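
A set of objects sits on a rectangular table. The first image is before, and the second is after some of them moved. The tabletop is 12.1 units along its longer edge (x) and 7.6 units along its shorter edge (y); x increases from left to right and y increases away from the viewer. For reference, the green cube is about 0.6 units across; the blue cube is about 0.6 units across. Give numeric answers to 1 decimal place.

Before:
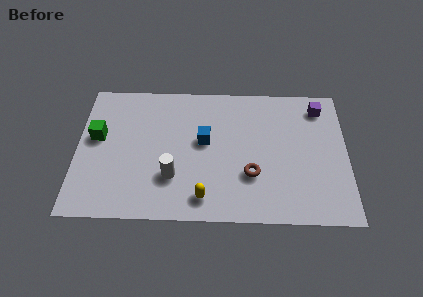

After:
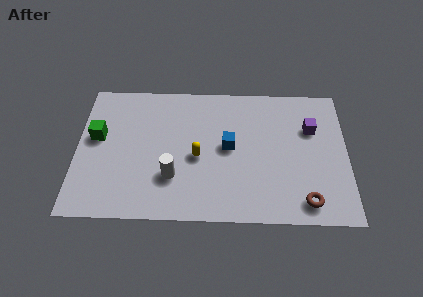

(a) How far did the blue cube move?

1.1

From (5.7, 4.3) to (6.8, 4.0), the blue cube covered √(1.1² + 0.3²) ≈ 1.1 units.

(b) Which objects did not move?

the green cube and the white cylinder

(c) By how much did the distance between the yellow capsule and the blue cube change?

-1.6

The distance was about 3.1 in the first image and 1.5 in the second, so they moved 1.6 units closer together.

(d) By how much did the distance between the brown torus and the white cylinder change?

+2.5

Before: roughly 3.5 units apart; after: 6.0. That's 2.5 units further apart.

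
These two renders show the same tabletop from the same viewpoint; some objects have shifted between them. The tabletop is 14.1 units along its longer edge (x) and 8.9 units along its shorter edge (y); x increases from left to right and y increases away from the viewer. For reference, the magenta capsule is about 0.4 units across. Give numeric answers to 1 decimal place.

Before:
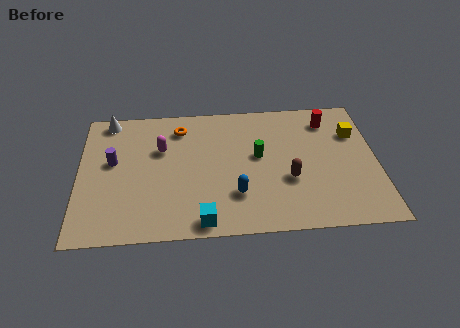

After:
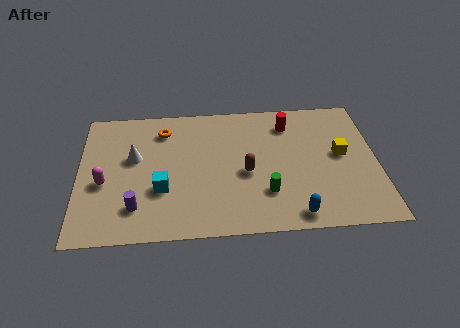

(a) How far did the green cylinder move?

2.5

From (8.5, 5.0) to (8.8, 2.5), the green cylinder covered √(0.3² + 2.5²) ≈ 2.5 units.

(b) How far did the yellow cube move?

1.6

The yellow cube moved from about (13.1, 6.2) to (12.4, 4.8), a distance of √(0.7² + 1.4²) ≈ 1.6.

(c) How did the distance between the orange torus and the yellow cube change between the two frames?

+0.3

Before: roughly 8.4 units apart; after: 8.7. That's 0.3 units further apart.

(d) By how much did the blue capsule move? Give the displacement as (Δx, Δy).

(2.7, -1.5)

The blue capsule started near (7.4, 2.5) and ended near (10.1, 1.0).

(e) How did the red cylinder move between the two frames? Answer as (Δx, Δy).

(-1.9, -0.1)

The red cylinder started near (11.9, 7.2) and ended near (10.0, 7.1).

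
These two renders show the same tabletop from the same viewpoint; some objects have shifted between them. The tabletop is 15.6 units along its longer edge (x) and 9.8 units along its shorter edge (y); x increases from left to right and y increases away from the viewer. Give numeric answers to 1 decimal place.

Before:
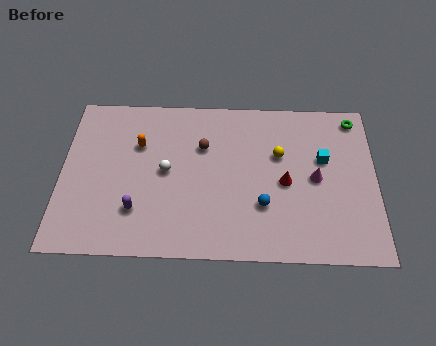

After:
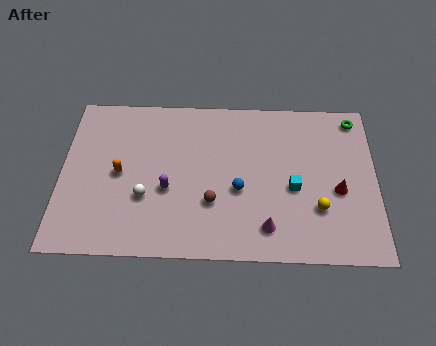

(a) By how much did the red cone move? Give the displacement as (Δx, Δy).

(2.6, -0.4)

The red cone was at about (11.1, 4.5) and moved to about (13.7, 4.1).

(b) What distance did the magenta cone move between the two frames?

3.8

From (12.6, 4.8) to (10.2, 1.8), the magenta cone covered √(2.4² + 3.0²) ≈ 3.8 units.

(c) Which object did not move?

the green torus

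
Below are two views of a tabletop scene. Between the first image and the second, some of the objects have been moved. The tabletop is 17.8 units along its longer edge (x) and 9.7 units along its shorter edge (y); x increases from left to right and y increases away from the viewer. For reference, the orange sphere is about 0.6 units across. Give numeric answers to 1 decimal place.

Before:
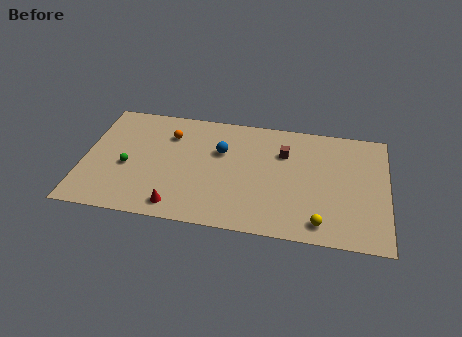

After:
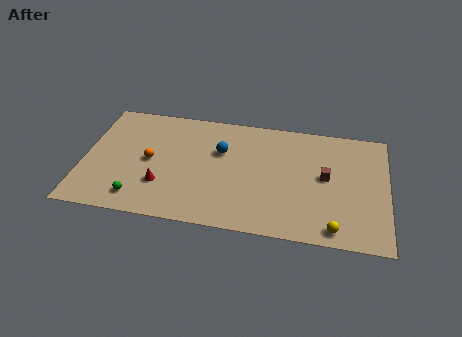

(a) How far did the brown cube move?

3.0

From (11.7, 6.8) to (14.2, 5.2), the brown cube covered √(2.5² + 1.6²) ≈ 3.0 units.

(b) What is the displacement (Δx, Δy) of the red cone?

(-1.0, 1.6)

The red cone started near (5.7, 1.3) and ended near (4.7, 2.9).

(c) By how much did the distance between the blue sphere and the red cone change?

-0.8

The distance was about 5.5 in the first image and 4.7 in the second, so they moved 0.8 units closer together.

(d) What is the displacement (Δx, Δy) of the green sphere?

(0.8, -2.5)

From the two frames, the green sphere sits at roughly (2.6, 4.1) before and (3.4, 1.6) after.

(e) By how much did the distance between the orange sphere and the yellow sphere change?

+0.7

They were about 10.8 units apart before and 11.5 after — 0.7 units further apart.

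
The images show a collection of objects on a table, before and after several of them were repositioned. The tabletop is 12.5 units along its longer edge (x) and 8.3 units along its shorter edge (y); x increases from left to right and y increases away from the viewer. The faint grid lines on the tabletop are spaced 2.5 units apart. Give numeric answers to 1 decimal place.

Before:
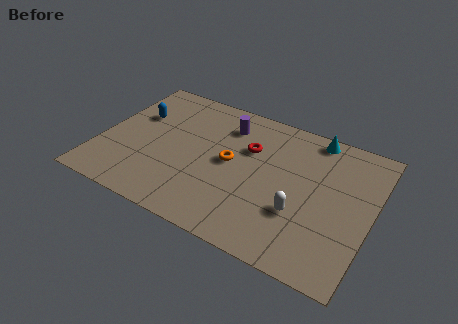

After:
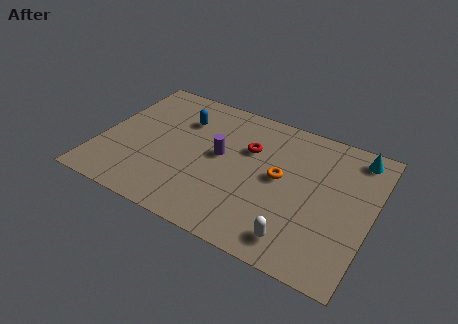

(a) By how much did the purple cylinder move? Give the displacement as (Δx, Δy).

(0.0, -2.0)

From the two frames, the purple cylinder sits at roughly (5.5, 6.5) before and (5.5, 4.5) after.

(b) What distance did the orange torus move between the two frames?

2.3

The orange torus was near (6.0, 4.3) before and (8.3, 4.4) after, so it travelled √(2.3² + 0.1²) ≈ 2.3 units.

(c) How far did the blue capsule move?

2.2

From (1.4, 5.4) to (3.5, 6.0), the blue capsule covered √(2.1² + 0.6²) ≈ 2.2 units.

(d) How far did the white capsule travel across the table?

1.5

The white capsule was near (9.4, 2.8) before and (9.5, 1.3) after, so it travelled √(0.1² + 1.5²) ≈ 1.5 units.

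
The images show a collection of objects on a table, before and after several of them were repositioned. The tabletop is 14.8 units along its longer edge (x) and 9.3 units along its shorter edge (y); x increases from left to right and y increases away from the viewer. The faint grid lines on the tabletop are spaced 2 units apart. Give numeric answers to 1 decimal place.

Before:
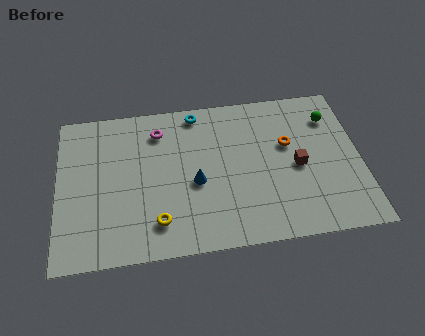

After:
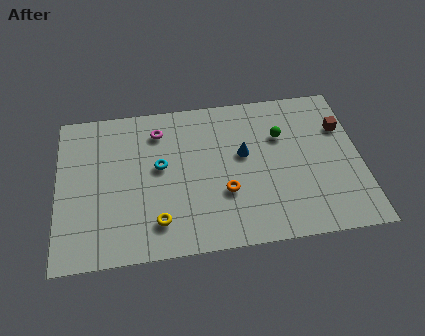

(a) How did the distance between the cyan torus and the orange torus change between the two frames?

-1.4

They were about 5.1 units apart before and 3.7 after — 1.4 units closer together.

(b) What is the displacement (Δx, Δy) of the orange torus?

(-3.2, -2.5)

The orange torus was at about (11.3, 5.7) and moved to about (8.1, 3.2).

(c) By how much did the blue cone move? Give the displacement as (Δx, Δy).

(2.4, 1.4)

From the two frames, the blue cone sits at roughly (6.7, 4.0) before and (9.1, 5.4) after.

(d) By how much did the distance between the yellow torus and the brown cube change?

+2.9

The distance was about 7.3 in the first image and 10.2 in the second, so they moved 2.9 units further apart.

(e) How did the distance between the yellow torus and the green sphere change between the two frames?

-2.5

The distance was about 10.1 in the first image and 7.6 in the second, so they moved 2.5 units closer together.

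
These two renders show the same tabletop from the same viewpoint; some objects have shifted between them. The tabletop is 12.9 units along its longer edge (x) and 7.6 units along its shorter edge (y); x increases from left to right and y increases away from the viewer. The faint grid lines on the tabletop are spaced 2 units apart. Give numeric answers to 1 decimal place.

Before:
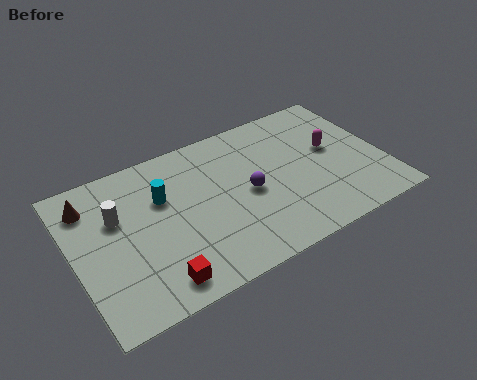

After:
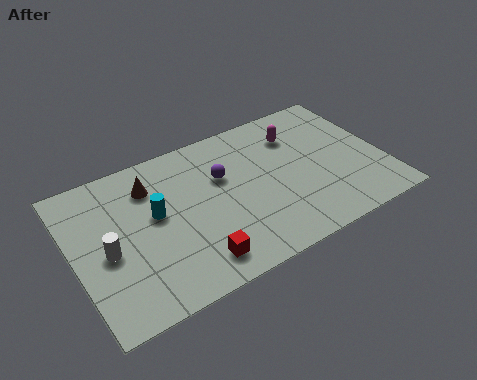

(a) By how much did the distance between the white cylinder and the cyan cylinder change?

+0.4

Before: roughly 1.9 units apart; after: 2.3. That's 0.4 units further apart.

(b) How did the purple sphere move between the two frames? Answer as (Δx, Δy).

(-0.9, 1.3)

From the two frames, the purple sphere sits at roughly (7.2, 3.6) before and (6.3, 4.9) after.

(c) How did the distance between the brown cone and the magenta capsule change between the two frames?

-3.9

They were about 10.1 units apart before and 6.2 after — 3.9 units closer together.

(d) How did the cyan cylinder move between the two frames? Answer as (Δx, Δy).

(-0.4, -0.7)

The cyan cylinder was at about (3.8, 5.0) and moved to about (3.4, 4.3).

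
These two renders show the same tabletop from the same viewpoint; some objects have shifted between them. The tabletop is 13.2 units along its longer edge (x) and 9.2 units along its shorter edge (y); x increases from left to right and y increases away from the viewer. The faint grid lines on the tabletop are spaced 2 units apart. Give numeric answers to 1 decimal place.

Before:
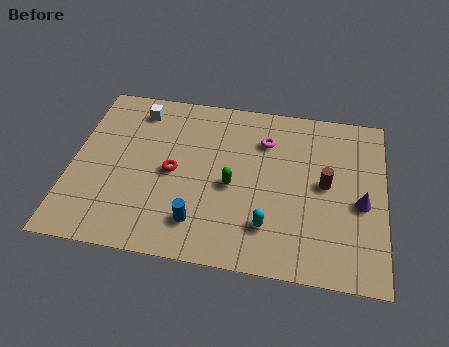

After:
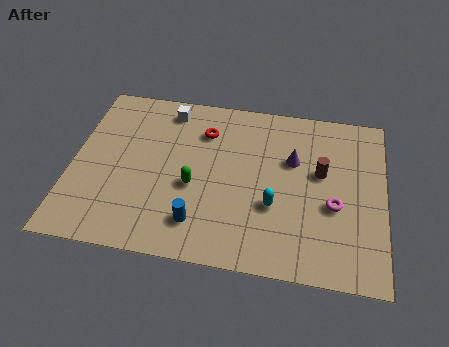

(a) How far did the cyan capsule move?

1.1

The cyan capsule moved from about (8.4, 2.2) to (8.6, 3.3), a distance of √(0.2² + 1.1²) ≈ 1.1.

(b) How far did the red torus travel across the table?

2.8

From (4.3, 4.4) to (5.5, 6.9), the red torus covered √(1.2² + 2.5²) ≈ 2.8 units.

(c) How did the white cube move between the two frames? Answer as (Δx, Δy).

(1.3, 0.2)

From the two frames, the white cube sits at roughly (2.6, 7.7) before and (3.9, 7.9) after.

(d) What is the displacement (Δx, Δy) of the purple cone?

(-2.9, 1.9)

The purple cone started near (12.2, 4.0) and ended near (9.3, 5.9).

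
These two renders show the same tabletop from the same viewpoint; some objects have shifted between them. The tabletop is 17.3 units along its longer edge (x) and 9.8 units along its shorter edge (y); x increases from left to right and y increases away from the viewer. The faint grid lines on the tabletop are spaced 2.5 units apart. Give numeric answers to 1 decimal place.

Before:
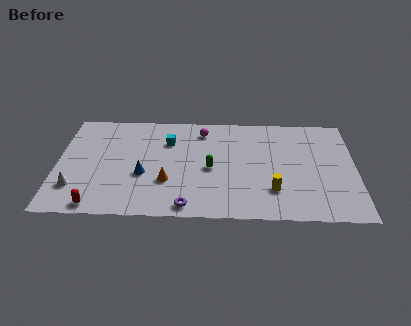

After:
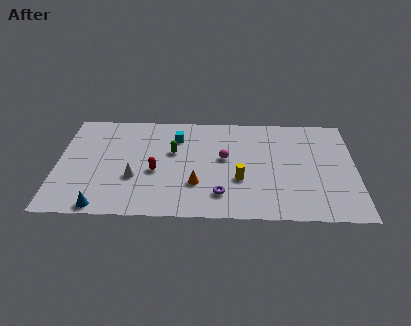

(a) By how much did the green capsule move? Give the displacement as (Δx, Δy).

(-2.2, 1.5)

The green capsule was at about (8.9, 4.5) and moved to about (6.7, 6.0).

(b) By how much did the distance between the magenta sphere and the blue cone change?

+2.9

Before: roughly 5.5 units apart; after: 8.4. That's 2.9 units further apart.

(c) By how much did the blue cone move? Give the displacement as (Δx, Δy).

(-2.3, -3.0)

From the two frames, the blue cone sits at roughly (5.0, 3.8) before and (2.7, 0.8) after.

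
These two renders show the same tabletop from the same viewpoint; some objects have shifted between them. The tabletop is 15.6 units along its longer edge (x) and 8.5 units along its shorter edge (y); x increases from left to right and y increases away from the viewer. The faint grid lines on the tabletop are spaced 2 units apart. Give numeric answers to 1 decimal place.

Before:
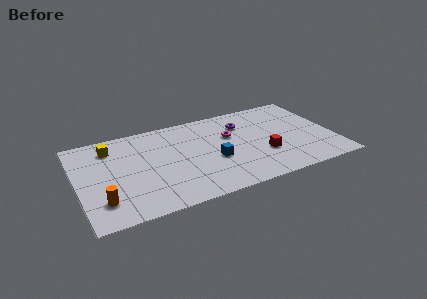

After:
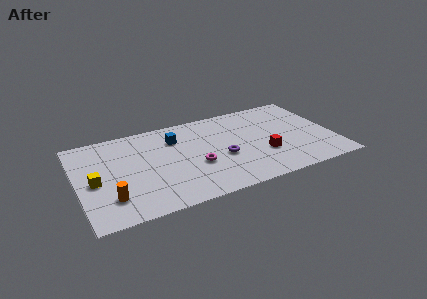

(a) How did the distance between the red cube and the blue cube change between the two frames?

+3.1

Before: roughly 3.0 units apart; after: 6.1. That's 3.1 units further apart.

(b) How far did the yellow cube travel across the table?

3.1

From (2.2, 6.8) to (1.0, 3.9), the yellow cube covered √(1.2² + 2.9²) ≈ 3.1 units.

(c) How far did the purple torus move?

3.2

From (10.3, 6.3) to (8.7, 3.5), the purple torus covered √(1.6² + 2.8²) ≈ 3.2 units.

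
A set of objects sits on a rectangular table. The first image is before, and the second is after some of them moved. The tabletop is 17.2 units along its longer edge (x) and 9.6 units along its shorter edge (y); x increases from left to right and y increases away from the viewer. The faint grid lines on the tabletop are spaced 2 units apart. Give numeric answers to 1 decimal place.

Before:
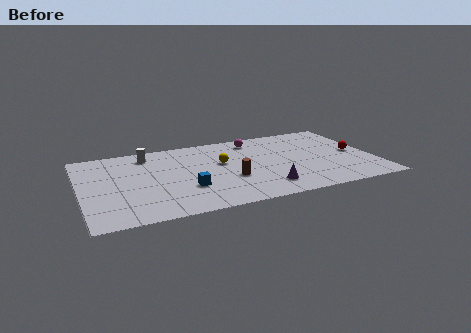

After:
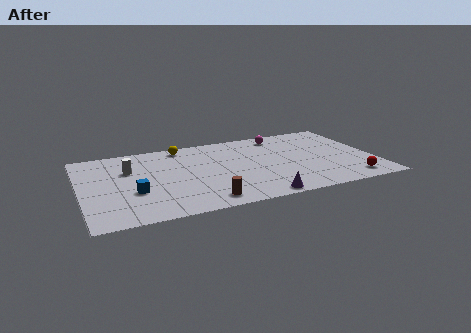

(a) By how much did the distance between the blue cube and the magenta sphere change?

+3.5

They were about 6.7 units apart before and 10.2 after — 3.5 units further apart.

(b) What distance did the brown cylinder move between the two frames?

2.8

The brown cylinder was near (8.6, 3.5) before and (6.9, 1.3) after, so it travelled √(1.7² + 2.2²) ≈ 2.8 units.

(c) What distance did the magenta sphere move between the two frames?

1.6

From (10.5, 8.1) to (12.1, 8.2), the magenta sphere covered √(1.6² + 0.1²) ≈ 1.6 units.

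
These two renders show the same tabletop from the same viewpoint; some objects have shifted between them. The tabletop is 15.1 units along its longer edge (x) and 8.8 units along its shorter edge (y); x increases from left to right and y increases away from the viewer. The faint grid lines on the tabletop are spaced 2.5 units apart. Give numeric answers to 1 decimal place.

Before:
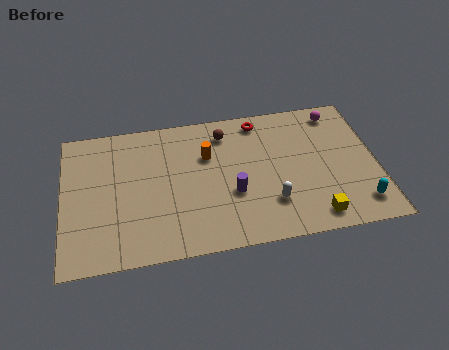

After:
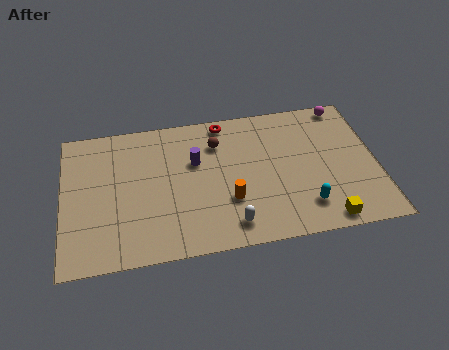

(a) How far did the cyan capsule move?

2.6

From (14.1, 1.6) to (11.5, 1.9), the cyan capsule covered √(2.6² + 0.3²) ≈ 2.6 units.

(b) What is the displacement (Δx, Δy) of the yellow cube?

(0.5, -0.3)

The yellow cube was at about (11.9, 1.2) and moved to about (12.4, 0.9).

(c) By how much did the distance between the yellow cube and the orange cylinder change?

-1.9

Before: roughly 6.8 units apart; after: 4.9. That's 1.9 units closer together.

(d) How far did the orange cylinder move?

3.1

The orange cylinder moved from about (7.0, 5.9) to (7.9, 2.9), a distance of √(0.9² + 3.0²) ≈ 3.1.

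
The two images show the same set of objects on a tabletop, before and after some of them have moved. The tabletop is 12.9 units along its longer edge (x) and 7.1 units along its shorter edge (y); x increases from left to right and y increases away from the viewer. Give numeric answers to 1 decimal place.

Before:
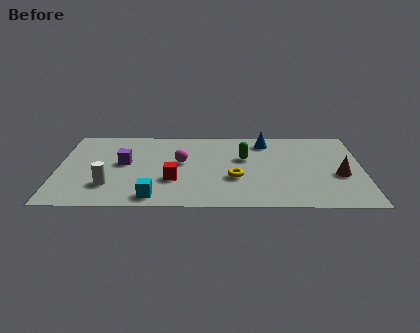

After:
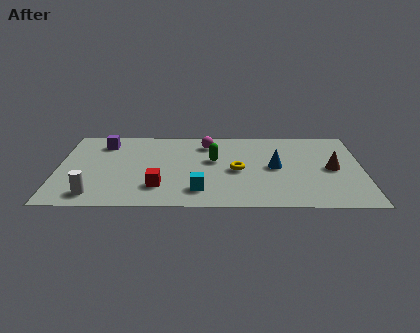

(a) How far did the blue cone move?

2.3

The blue cone was near (8.8, 5.9) before and (9.2, 3.6) after, so it travelled √(0.4² + 2.3²) ≈ 2.3 units.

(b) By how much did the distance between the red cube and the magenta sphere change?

+2.8

They were about 1.6 units apart before and 4.4 after — 2.8 units further apart.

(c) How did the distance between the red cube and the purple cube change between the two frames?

+2.0

Before: roughly 2.6 units apart; after: 4.6. That's 2.0 units further apart.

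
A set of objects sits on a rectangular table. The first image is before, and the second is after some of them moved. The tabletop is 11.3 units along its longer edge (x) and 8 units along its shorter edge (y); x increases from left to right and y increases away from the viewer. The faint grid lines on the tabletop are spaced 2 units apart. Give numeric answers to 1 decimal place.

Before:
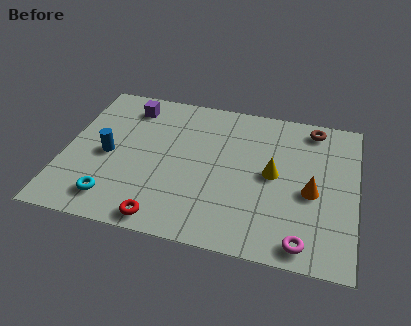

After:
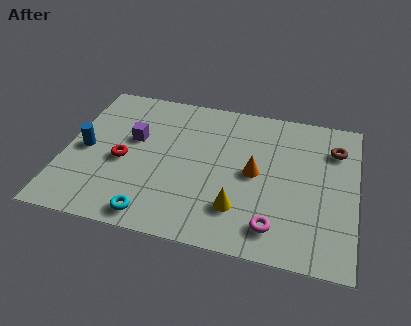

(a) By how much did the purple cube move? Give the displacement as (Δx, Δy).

(0.3, -1.8)

From the two frames, the purple cube sits at roughly (2.3, 6.6) before and (2.6, 4.8) after.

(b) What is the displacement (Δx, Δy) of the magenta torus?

(-1.1, 0.5)

The magenta torus was at about (9.4, 0.9) and moved to about (8.3, 1.4).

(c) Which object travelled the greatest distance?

the red torus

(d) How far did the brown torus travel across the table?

1.3

The brown torus was near (9.5, 7.0) before and (10.4, 6.0) after, so it travelled √(0.9² + 1.0²) ≈ 1.3 units.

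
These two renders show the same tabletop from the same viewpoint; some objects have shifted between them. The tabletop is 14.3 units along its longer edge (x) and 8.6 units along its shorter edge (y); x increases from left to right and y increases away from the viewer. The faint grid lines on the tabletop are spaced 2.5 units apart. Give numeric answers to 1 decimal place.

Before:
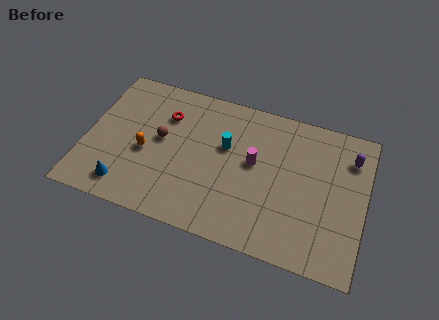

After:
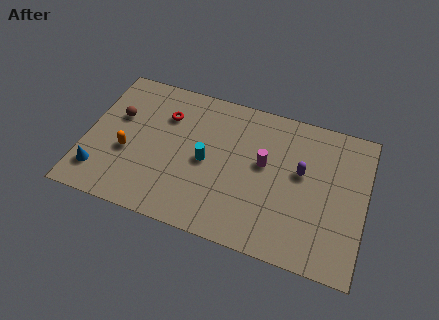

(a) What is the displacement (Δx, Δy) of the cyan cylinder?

(-0.9, -1.2)

The cyan cylinder started near (7.1, 5.3) and ended near (6.2, 4.1).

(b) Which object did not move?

the red torus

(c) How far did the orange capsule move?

0.9

The orange capsule moved from about (3.1, 3.7) to (2.2, 3.4), a distance of √(0.9² + 0.3²) ≈ 0.9.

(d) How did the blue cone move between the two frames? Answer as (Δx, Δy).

(-1.4, 0.4)

The blue cone started near (2.3, 1.4) and ended near (0.9, 1.8).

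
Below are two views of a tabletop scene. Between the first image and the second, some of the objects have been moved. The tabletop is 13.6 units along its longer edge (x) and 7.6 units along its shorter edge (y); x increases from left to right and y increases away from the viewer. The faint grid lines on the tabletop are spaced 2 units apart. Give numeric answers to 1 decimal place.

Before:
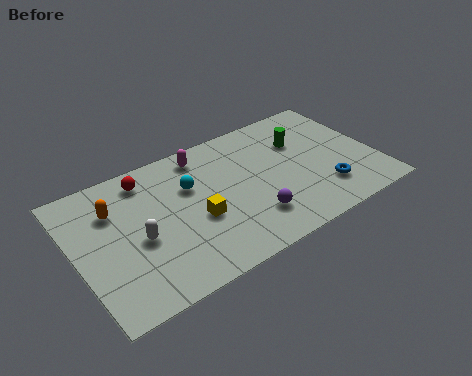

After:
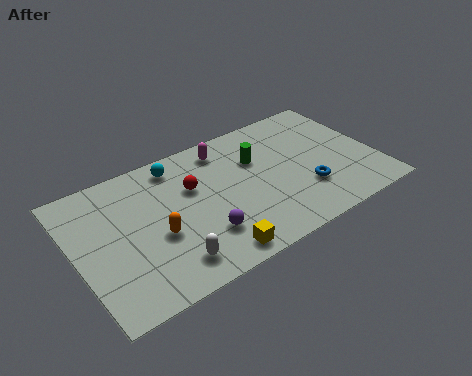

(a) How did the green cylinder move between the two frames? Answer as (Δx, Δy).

(-2.1, -0.1)

The green cylinder was at about (10.5, 5.2) and moved to about (8.4, 5.1).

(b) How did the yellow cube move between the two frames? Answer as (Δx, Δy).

(0.3, -2.2)

The yellow cube started near (5.3, 3.1) and ended near (5.6, 0.9).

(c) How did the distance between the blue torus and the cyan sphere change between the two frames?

+0.3

Before: roughly 6.5 units apart; after: 6.8. That's 0.3 units further apart.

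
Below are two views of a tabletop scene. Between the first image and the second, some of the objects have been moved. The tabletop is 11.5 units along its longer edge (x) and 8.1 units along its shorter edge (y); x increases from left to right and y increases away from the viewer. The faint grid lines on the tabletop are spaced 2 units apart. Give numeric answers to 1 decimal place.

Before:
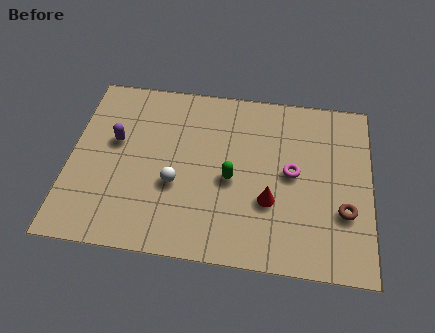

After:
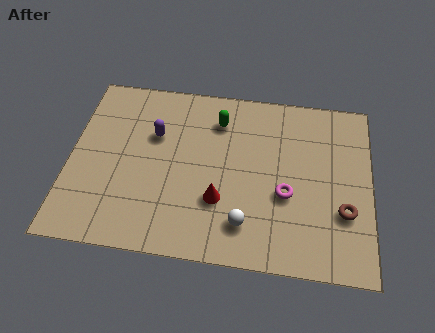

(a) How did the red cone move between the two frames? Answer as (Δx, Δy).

(-1.9, -0.2)

The red cone was at about (7.7, 2.8) and moved to about (5.8, 2.6).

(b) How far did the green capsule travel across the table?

2.8

From (6.2, 3.6) to (5.6, 6.3), the green capsule covered √(0.6² + 2.7²) ≈ 2.8 units.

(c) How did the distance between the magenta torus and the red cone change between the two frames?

+1.0

Before: roughly 1.6 units apart; after: 2.6. That's 1.0 units further apart.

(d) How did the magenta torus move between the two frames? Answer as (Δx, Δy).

(-0.2, -1.0)

The magenta torus started near (8.5, 4.2) and ended near (8.3, 3.2).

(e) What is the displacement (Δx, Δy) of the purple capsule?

(1.5, 0.5)

From the two frames, the purple capsule sits at roughly (1.7, 4.8) before and (3.2, 5.3) after.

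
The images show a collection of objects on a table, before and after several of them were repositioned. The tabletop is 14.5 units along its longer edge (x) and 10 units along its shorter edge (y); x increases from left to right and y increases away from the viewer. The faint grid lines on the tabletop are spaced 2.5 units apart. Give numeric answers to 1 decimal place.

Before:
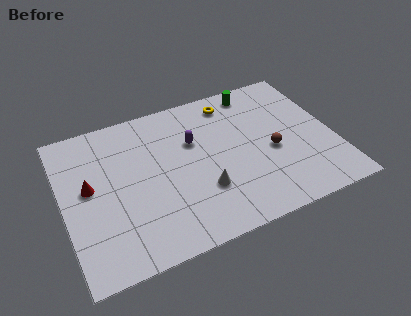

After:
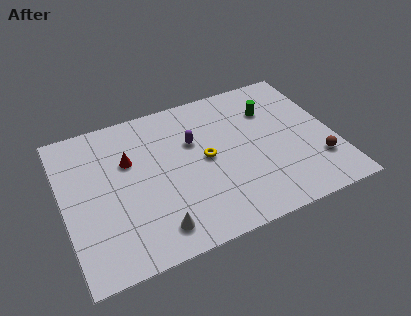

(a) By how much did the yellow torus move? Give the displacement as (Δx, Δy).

(-1.8, -3.4)

The yellow torus was at about (9.4, 8.5) and moved to about (7.6, 5.1).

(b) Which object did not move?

the purple capsule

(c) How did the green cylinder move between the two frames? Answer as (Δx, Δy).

(0.6, -1.6)

The green cylinder was at about (10.8, 8.8) and moved to about (11.4, 7.2).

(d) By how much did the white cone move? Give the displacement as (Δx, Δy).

(-2.7, -1.5)

From the two frames, the white cone sits at roughly (7.2, 3.1) before and (4.5, 1.6) after.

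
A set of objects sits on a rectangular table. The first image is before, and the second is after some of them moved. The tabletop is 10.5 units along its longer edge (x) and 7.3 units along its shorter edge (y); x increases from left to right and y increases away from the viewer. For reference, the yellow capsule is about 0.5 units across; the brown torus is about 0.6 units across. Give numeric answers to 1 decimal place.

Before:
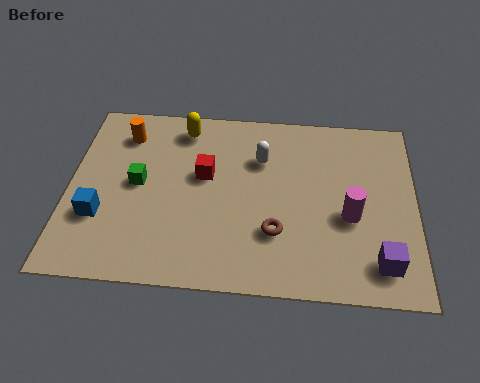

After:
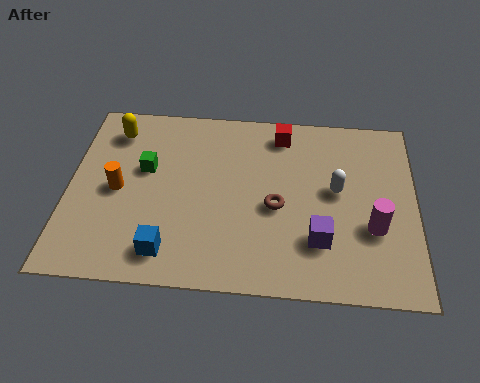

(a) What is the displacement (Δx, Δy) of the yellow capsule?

(-2.1, -0.3)

The yellow capsule was at about (3.4, 6.2) and moved to about (1.3, 5.9).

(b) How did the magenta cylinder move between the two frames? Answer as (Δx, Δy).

(0.7, -0.4)

The magenta cylinder was at about (8.5, 3.0) and moved to about (9.2, 2.6).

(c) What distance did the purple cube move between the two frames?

1.9

From (9.4, 1.3) to (7.6, 2.0), the purple cube covered √(1.8² + 0.7²) ≈ 1.9 units.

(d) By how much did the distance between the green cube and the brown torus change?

-0.3

The distance was about 4.5 in the first image and 4.2 in the second, so they moved 0.3 units closer together.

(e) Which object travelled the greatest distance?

the red cube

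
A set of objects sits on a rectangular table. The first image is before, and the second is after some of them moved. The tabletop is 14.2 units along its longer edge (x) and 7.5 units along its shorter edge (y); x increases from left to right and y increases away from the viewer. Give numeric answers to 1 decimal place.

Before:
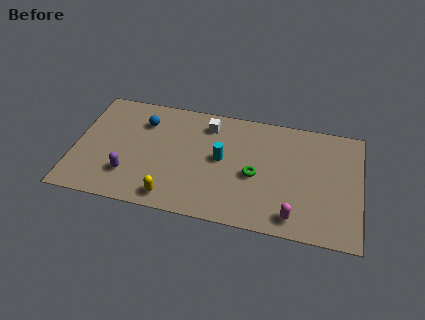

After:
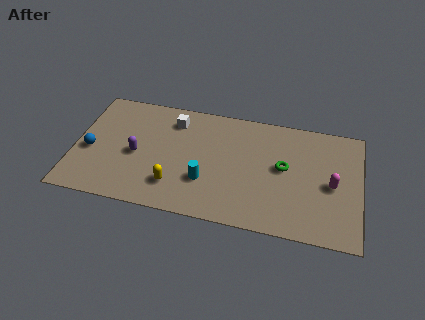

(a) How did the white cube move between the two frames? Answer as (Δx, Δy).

(-1.7, -0.1)

From the two frames, the white cube sits at roughly (6.5, 6.1) before and (4.8, 6.0) after.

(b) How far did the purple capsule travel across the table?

1.4

From (2.8, 2.0) to (3.1, 3.4), the purple capsule covered √(0.3² + 1.4²) ≈ 1.4 units.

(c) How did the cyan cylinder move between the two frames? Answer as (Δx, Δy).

(-0.7, -1.6)

The cyan cylinder started near (7.3, 4.0) and ended near (6.6, 2.4).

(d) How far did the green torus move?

1.6

The green torus moved from about (9.0, 3.3) to (10.4, 4.1), a distance of √(1.4² + 0.8²) ≈ 1.6.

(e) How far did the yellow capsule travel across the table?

0.8

The yellow capsule was near (5.0, 1.0) before and (5.1, 1.8) after, so it travelled √(0.1² + 0.8²) ≈ 0.8 units.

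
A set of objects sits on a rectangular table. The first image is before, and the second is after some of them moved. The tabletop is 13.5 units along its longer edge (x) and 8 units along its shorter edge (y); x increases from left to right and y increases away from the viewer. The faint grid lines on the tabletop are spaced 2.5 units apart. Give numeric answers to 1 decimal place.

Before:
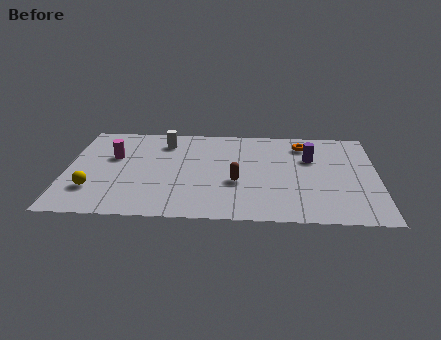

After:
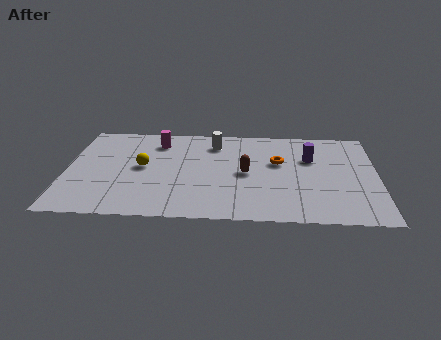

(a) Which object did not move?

the purple cylinder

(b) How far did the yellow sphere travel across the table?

2.9

From (1.2, 2.2) to (3.3, 4.2), the yellow sphere covered √(2.1² + 2.0²) ≈ 2.9 units.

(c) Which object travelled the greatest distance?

the yellow sphere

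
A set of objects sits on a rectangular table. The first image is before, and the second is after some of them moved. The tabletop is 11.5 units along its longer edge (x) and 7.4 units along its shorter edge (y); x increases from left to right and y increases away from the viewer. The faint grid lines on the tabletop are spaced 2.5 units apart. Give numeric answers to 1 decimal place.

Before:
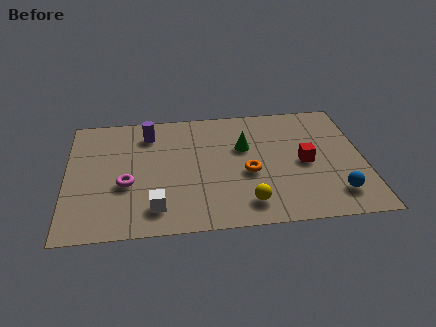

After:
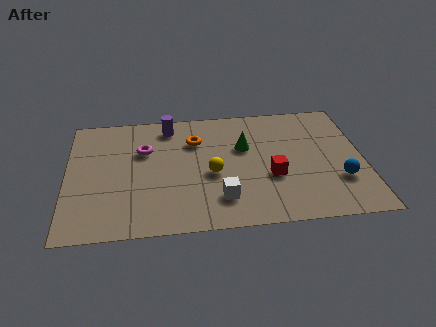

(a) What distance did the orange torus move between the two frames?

3.0

The orange torus moved from about (7.0, 3.1) to (5.0, 5.3), a distance of √(2.0² + 2.2²) ≈ 3.0.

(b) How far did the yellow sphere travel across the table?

2.3

From (6.9, 1.3) to (5.6, 3.2), the yellow sphere covered √(1.3² + 1.9²) ≈ 2.3 units.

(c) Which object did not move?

the green cone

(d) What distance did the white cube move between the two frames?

2.5

The white cube was near (3.4, 1.4) before and (5.9, 1.7) after, so it travelled √(2.5² + 0.3²) ≈ 2.5 units.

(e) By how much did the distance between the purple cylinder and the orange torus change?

-3.3

Before: roughly 4.7 units apart; after: 1.4. That's 3.3 units closer together.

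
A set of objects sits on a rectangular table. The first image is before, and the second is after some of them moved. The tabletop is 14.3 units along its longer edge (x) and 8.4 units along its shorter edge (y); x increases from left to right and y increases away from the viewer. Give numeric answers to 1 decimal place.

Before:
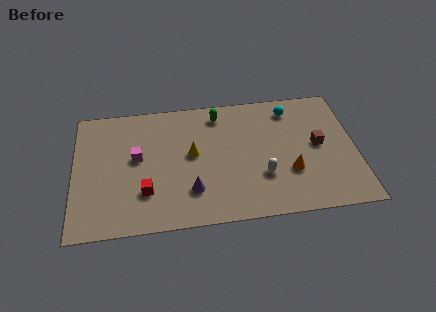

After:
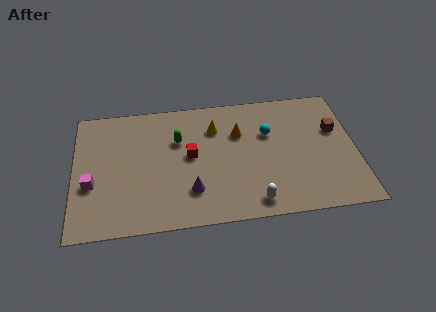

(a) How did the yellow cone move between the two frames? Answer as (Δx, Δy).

(1.2, 1.6)

From the two frames, the yellow cone sits at roughly (6.0, 4.6) before and (7.2, 6.2) after.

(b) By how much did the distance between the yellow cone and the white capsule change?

+1.4

Before: roughly 4.0 units apart; after: 5.4. That's 1.4 units further apart.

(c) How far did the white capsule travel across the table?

1.7

The white capsule was near (9.5, 2.7) before and (9.0, 1.1) after, so it travelled √(0.5² + 1.6²) ≈ 1.7 units.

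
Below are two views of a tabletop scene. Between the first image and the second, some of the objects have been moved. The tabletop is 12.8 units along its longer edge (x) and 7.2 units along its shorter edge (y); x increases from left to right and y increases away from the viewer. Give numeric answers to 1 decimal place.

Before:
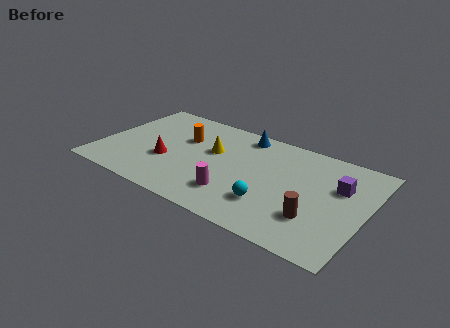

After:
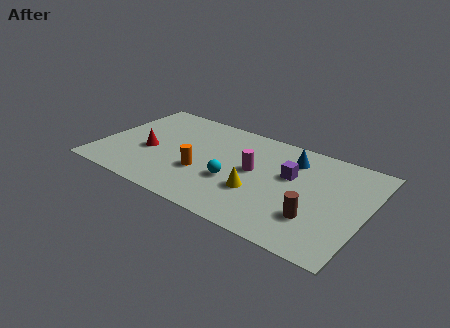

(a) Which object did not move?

the brown cylinder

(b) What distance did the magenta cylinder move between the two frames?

2.2

The magenta cylinder was near (6.8, 1.8) before and (7.4, 3.9) after, so it travelled √(0.6² + 2.1²) ≈ 2.2 units.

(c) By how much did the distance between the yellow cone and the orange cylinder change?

+1.2

They were about 1.5 units apart before and 2.7 after — 1.2 units further apart.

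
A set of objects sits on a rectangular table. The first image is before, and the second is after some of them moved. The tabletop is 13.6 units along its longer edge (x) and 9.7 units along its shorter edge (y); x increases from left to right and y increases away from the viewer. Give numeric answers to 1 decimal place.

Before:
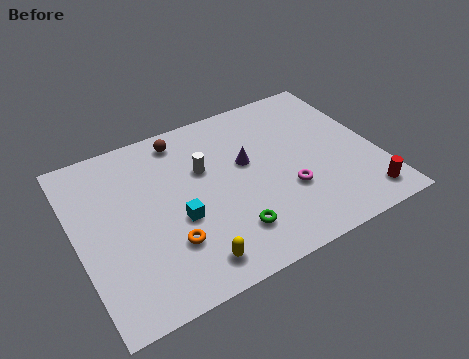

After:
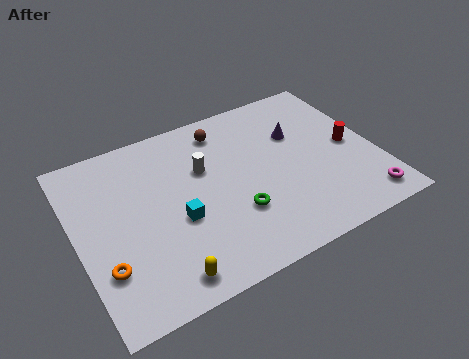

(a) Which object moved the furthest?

the magenta torus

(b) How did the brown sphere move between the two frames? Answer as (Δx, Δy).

(1.9, -0.3)

From the two frames, the brown sphere sits at roughly (5.2, 8.4) before and (7.1, 8.1) after.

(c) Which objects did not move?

the cyan cube and the white cylinder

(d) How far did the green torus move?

1.0

The green torus moved from about (6.5, 2.2) to (6.9, 3.1), a distance of √(0.4² + 0.9²) ≈ 1.0.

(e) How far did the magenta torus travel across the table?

3.8

From (9.3, 3.3) to (12.5, 1.3), the magenta torus covered √(3.2² + 2.0²) ≈ 3.8 units.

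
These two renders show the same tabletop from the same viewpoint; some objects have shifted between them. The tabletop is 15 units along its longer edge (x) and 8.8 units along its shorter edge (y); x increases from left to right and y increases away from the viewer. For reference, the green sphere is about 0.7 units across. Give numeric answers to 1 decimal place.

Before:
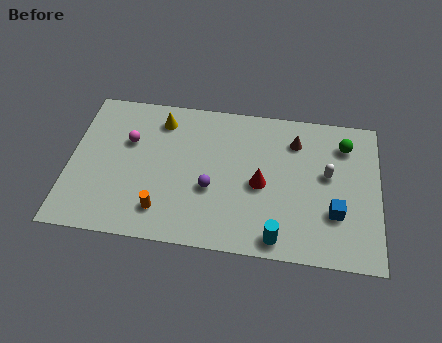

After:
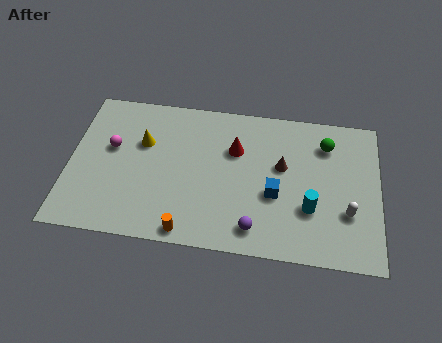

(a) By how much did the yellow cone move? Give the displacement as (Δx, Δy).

(-0.8, -1.5)

The yellow cone started near (4.3, 7.2) and ended near (3.5, 5.7).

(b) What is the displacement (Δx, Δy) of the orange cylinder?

(1.3, -1.0)

From the two frames, the orange cylinder sits at roughly (4.6, 1.8) before and (5.9, 0.8) after.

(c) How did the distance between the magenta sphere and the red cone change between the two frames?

-0.7

Before: roughly 6.7 units apart; after: 6.0. That's 0.7 units closer together.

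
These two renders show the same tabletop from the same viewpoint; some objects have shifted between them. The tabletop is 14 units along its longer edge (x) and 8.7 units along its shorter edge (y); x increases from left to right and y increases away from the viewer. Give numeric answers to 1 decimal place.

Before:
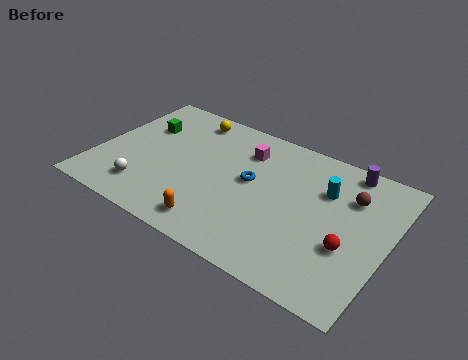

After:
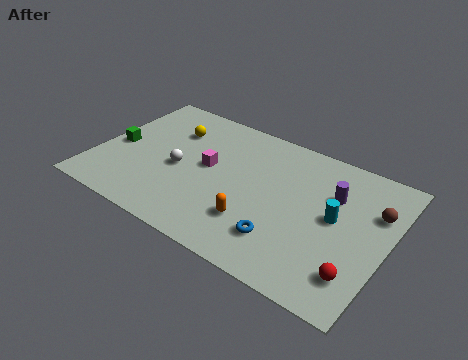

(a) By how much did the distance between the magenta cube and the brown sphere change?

+2.8

Before: roughly 5.2 units apart; after: 8.0. That's 2.8 units further apart.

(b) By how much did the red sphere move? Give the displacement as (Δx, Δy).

(0.6, -1.3)

The red sphere started near (12.3, 3.2) and ended near (12.9, 1.9).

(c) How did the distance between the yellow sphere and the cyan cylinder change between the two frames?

+1.3

Before: roughly 7.2 units apart; after: 8.5. That's 1.3 units further apart.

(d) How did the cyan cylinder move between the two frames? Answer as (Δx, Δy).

(0.7, -1.4)

The cyan cylinder started near (10.8, 6.0) and ended near (11.5, 4.6).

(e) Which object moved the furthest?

the blue torus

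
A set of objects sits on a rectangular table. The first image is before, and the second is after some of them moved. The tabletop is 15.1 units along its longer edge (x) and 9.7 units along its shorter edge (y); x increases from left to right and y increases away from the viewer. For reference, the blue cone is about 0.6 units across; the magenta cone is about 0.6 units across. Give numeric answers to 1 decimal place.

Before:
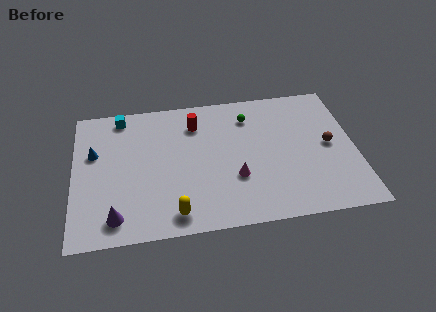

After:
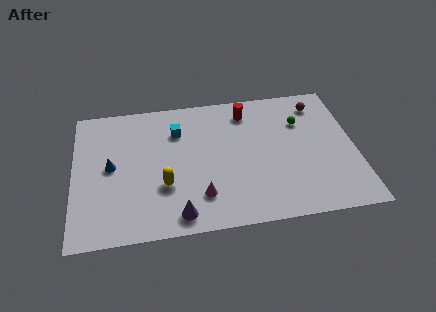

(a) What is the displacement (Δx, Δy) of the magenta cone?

(-1.9, -1.0)

The magenta cone was at about (8.6, 3.3) and moved to about (6.7, 2.3).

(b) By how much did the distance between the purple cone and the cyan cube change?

-1.2

They were about 7.1 units apart before and 5.9 after — 1.2 units closer together.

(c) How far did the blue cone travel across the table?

1.4

The blue cone was near (1.1, 6.1) before and (2.0, 5.0) after, so it travelled √(0.9² + 1.1²) ≈ 1.4 units.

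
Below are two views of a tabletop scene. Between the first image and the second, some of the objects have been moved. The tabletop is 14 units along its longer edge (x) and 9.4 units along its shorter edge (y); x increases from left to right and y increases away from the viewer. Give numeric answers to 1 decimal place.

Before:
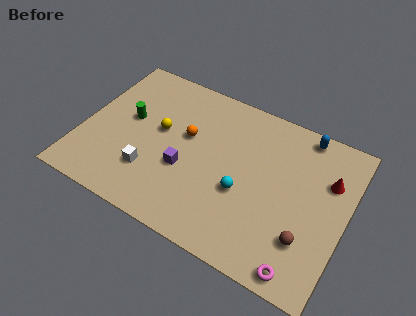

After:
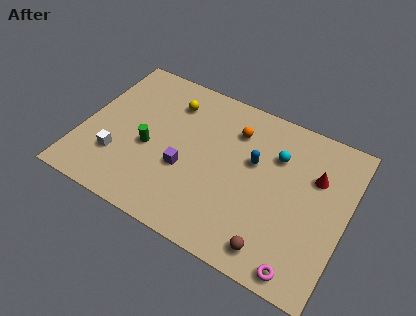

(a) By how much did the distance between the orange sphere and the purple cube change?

+2.1

The distance was about 2.0 in the first image and 4.1 in the second, so they moved 2.1 units further apart.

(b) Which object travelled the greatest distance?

the blue capsule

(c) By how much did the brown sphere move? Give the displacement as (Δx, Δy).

(-1.5, -1.3)

The brown sphere started near (12.2, 2.6) and ended near (10.7, 1.3).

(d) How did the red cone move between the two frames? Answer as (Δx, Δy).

(-0.7, -0.1)

From the two frames, the red cone sits at roughly (12.9, 6.4) before and (12.2, 6.3) after.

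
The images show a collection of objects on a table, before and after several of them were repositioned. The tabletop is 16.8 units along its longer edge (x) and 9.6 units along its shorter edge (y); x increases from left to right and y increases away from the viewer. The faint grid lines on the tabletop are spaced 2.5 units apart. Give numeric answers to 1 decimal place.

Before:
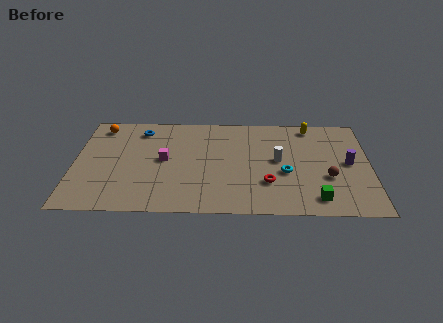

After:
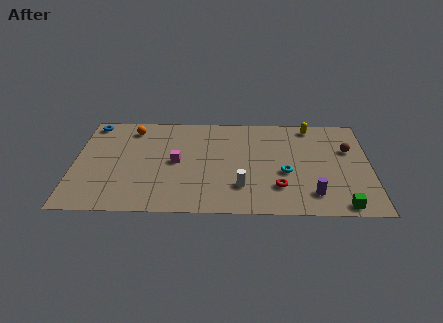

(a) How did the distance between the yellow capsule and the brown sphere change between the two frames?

-2.0

Before: roughly 5.1 units apart; after: 3.1. That's 2.0 units closer together.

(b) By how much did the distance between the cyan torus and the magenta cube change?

-0.7

Before: roughly 7.0 units apart; after: 6.3. That's 0.7 units closer together.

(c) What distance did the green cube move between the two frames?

1.5

The green cube moved from about (13.7, 1.5) to (15.1, 0.9), a distance of √(1.4² + 0.6²) ≈ 1.5.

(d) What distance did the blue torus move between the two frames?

2.9

The blue torus was near (3.7, 7.9) before and (0.9, 8.5) after, so it travelled √(2.8² + 0.6²) ≈ 2.9 units.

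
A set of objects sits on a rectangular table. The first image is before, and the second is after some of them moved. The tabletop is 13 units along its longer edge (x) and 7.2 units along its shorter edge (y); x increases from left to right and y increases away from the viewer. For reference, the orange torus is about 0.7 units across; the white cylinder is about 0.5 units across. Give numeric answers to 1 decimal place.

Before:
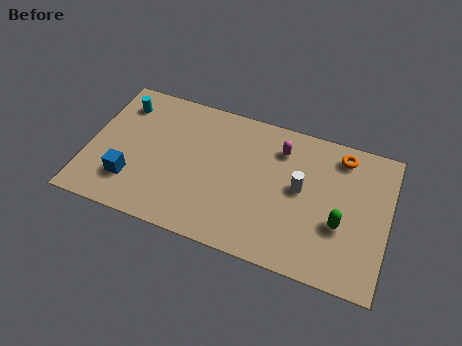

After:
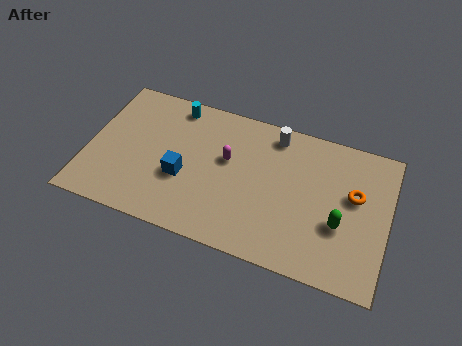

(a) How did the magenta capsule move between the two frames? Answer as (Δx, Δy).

(-2.2, -1.3)

From the two frames, the magenta capsule sits at roughly (8.2, 5.6) before and (6.0, 4.3) after.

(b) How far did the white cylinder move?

2.6

The white cylinder was near (9.2, 3.9) before and (7.9, 6.2) after, so it travelled √(1.3² + 2.3²) ≈ 2.6 units.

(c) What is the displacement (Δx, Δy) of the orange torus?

(0.7, -1.8)

From the two frames, the orange torus sits at roughly (10.8, 6.1) before and (11.5, 4.3) after.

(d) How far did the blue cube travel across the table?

2.4

From (2.0, 1.9) to (4.2, 2.8), the blue cube covered √(2.2² + 0.9²) ≈ 2.4 units.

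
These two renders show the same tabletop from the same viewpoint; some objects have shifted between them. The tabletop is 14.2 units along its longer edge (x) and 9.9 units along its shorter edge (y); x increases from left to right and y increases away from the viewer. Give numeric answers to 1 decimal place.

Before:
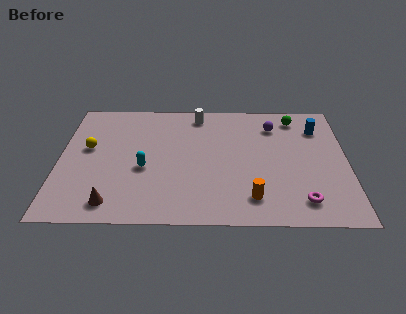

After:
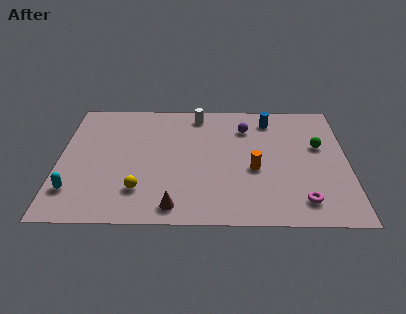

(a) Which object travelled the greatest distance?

the yellow sphere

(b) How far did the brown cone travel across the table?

3.0

The brown cone moved from about (2.7, 1.4) to (5.7, 1.2), a distance of √(3.0² + 0.2²) ≈ 3.0.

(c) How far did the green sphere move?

2.6

The green sphere moved from about (11.7, 8.4) to (12.8, 6.0), a distance of √(1.1² + 2.4²) ≈ 2.6.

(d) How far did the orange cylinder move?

2.2

From (9.5, 1.9) to (9.6, 4.1), the orange cylinder covered √(0.1² + 2.2²) ≈ 2.2 units.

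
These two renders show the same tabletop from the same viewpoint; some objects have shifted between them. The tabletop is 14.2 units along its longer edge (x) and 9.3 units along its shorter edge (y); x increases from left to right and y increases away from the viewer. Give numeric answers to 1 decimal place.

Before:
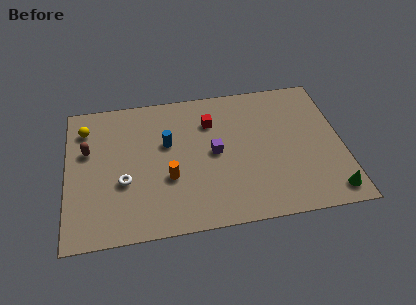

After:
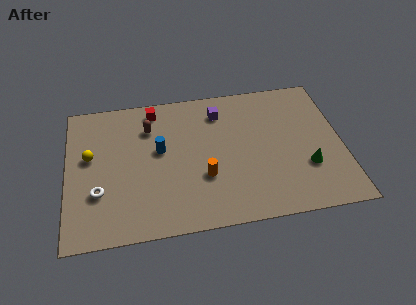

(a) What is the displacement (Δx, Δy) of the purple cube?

(0.4, 2.7)

The purple cube was at about (7.6, 4.7) and moved to about (8.0, 7.4).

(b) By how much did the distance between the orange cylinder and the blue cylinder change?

+0.7

They were about 2.3 units apart before and 3.0 after — 0.7 units further apart.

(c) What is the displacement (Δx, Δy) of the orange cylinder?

(1.8, -0.2)

The orange cylinder was at about (5.2, 3.4) and moved to about (7.0, 3.2).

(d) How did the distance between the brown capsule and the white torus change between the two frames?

+1.8

The distance was about 2.9 in the first image and 4.7 in the second, so they moved 1.8 units further apart.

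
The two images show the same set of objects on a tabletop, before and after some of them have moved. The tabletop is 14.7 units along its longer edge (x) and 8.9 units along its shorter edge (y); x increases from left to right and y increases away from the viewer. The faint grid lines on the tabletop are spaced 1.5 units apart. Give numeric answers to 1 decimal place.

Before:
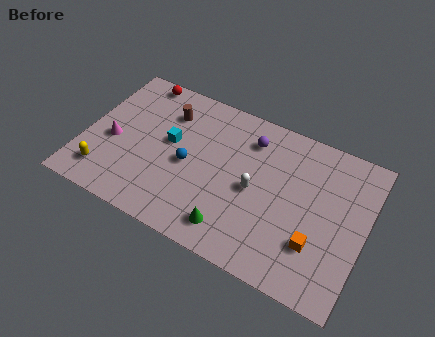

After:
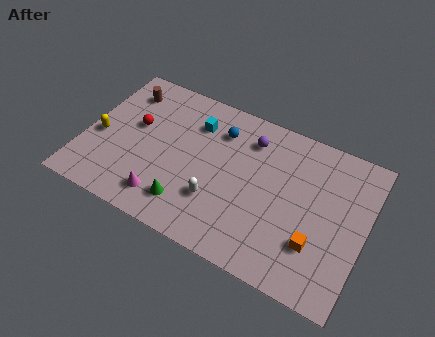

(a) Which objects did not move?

the orange cube and the purple sphere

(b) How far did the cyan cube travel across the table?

2.0

The cyan cube was near (4.4, 5.0) before and (5.5, 6.7) after, so it travelled √(1.1² + 1.7²) ≈ 2.0 units.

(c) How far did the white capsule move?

2.3

From (9.0, 4.2) to (7.2, 2.7), the white capsule covered √(1.8² + 1.5²) ≈ 2.3 units.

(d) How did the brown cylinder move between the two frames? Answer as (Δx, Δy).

(-2.4, 0.4)

The brown cylinder was at about (4.0, 6.7) and moved to about (1.6, 7.1).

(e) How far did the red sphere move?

2.9

From (2.2, 8.1) to (2.5, 5.2), the red sphere covered √(0.3² + 2.9²) ≈ 2.9 units.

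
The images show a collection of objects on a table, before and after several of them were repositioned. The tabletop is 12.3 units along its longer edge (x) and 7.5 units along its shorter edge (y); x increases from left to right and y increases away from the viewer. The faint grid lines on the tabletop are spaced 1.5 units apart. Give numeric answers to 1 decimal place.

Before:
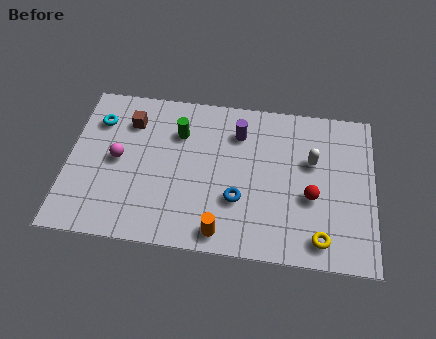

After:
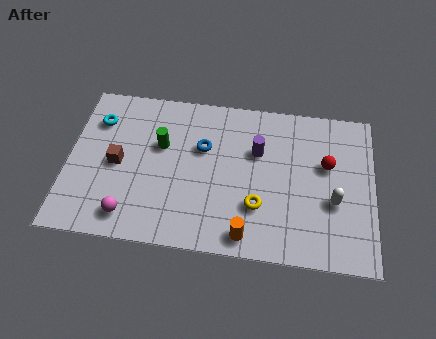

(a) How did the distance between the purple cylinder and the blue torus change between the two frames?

-1.0

Before: roughly 3.2 units apart; after: 2.2. That's 1.0 units closer together.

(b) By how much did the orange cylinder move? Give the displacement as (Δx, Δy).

(1.0, 0.0)

The orange cylinder was at about (6.3, 0.9) and moved to about (7.3, 0.9).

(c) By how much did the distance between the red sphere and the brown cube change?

+0.6

The distance was about 7.9 in the first image and 8.5 in the second, so they moved 0.6 units further apart.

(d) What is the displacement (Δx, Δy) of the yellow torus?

(-2.5, 1.2)

From the two frames, the yellow torus sits at roughly (10.2, 1.1) before and (7.7, 2.3) after.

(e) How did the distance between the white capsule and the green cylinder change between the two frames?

+1.8

Before: roughly 5.4 units apart; after: 7.2. That's 1.8 units further apart.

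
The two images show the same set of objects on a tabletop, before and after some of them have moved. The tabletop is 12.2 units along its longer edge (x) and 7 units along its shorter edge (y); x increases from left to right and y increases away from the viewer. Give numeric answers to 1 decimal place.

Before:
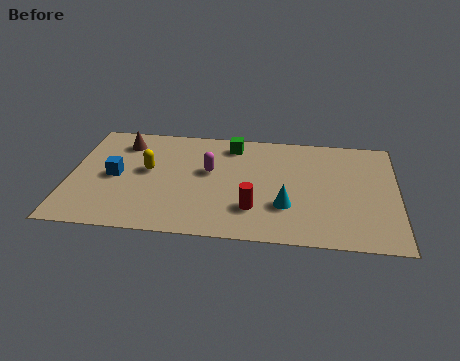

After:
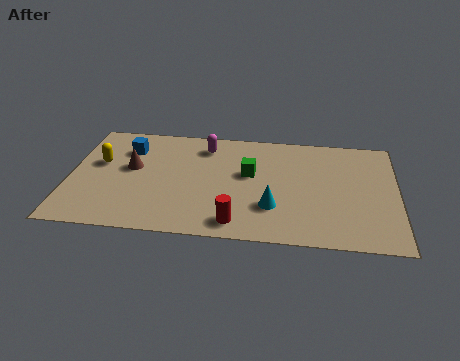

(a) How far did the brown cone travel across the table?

1.6

From (1.9, 5.6) to (2.3, 4.0), the brown cone covered √(0.4² + 1.6²) ≈ 1.6 units.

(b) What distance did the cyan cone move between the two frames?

0.5

The cyan cone moved from about (8.1, 2.2) to (7.6, 2.1), a distance of √(0.5² + 0.1²) ≈ 0.5.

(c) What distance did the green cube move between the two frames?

1.9

The green cube moved from about (6.0, 5.9) to (6.7, 4.1), a distance of √(0.7² + 1.8²) ≈ 1.9.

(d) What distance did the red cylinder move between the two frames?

1.1

The red cylinder moved from about (6.9, 1.9) to (6.3, 1.0), a distance of √(0.6² + 0.9²) ≈ 1.1.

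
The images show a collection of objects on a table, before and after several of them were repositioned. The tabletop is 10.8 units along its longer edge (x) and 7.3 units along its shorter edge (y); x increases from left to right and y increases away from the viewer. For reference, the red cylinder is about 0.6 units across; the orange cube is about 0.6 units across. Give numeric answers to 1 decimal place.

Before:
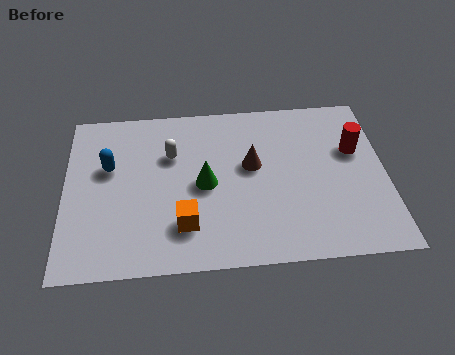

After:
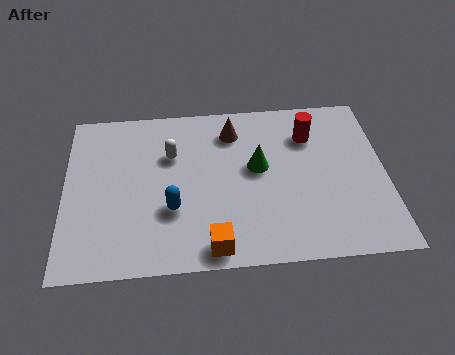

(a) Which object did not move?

the white capsule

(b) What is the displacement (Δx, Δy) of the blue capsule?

(2.1, -2.0)

The blue capsule was at about (1.5, 4.5) and moved to about (3.6, 2.5).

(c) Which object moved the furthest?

the blue capsule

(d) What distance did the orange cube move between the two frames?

1.3

From (4.0, 1.8) to (4.9, 0.8), the orange cube covered √(0.9² + 1.0²) ≈ 1.3 units.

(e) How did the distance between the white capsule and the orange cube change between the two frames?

+1.2

They were about 3.1 units apart before and 4.3 after — 1.2 units further apart.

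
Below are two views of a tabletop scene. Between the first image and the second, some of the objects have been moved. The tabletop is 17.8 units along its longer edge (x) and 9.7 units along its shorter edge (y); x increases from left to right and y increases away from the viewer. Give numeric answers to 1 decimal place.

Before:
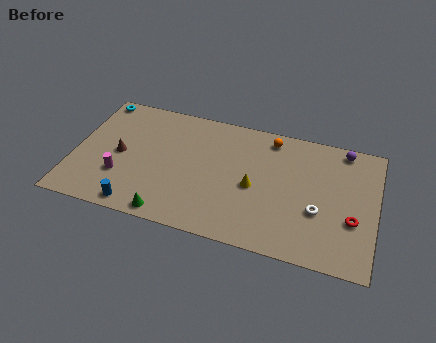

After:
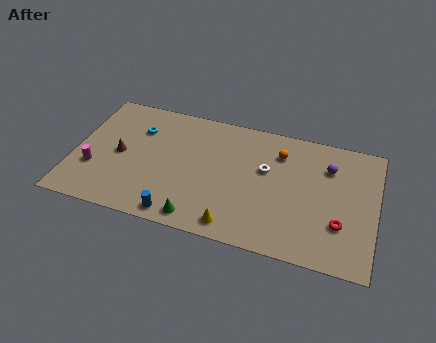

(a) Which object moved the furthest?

the white torus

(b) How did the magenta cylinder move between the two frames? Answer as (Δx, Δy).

(-1.6, 0.2)

The magenta cylinder started near (2.9, 3.0) and ended near (1.3, 3.2).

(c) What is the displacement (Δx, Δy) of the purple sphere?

(-0.8, -1.6)

From the two frames, the purple sphere sits at roughly (15.7, 8.7) before and (14.9, 7.1) after.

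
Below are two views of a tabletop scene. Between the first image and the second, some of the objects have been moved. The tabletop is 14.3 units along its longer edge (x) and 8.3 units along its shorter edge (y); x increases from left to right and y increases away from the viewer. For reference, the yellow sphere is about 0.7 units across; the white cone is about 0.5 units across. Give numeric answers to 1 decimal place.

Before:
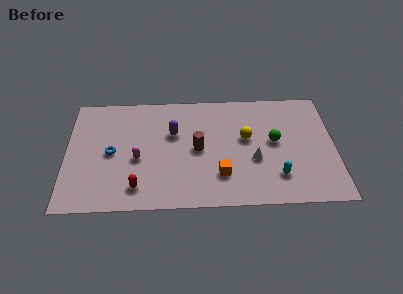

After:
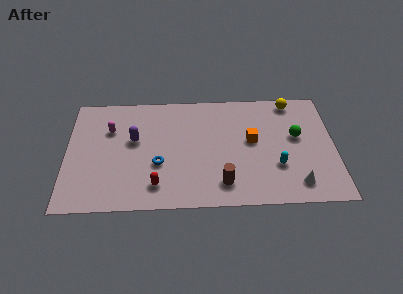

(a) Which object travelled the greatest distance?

the yellow sphere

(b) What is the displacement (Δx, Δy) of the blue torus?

(2.5, -0.9)

The blue torus was at about (2.4, 4.0) and moved to about (4.9, 3.1).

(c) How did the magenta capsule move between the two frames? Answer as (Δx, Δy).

(-1.5, 2.2)

The magenta capsule was at about (3.8, 3.5) and moved to about (2.3, 5.7).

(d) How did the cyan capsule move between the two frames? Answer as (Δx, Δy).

(0.0, 0.7)

The cyan capsule started near (11.2, 2.0) and ended near (11.2, 2.7).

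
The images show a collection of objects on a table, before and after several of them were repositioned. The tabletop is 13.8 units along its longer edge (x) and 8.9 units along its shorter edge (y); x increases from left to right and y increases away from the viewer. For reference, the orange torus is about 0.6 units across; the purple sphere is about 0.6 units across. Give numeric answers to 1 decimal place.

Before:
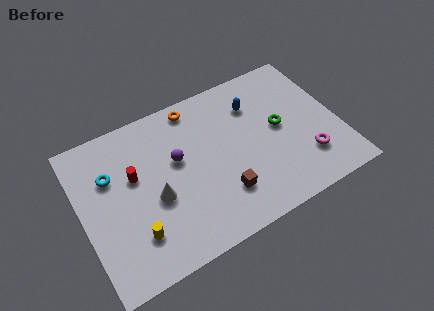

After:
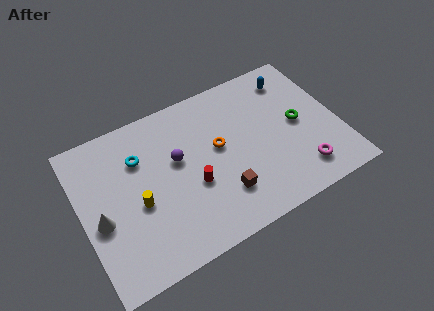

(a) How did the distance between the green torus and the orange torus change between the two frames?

-1.0

Before: roughly 5.3 units apart; after: 4.3. That's 1.0 units closer together.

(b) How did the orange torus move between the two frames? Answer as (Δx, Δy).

(0.9, -2.9)

The orange torus started near (6.5, 7.9) and ended near (7.4, 5.0).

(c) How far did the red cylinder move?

3.5

From (2.9, 5.4) to (5.8, 3.5), the red cylinder covered √(2.9² + 1.9²) ≈ 3.5 units.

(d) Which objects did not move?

the brown cube and the purple sphere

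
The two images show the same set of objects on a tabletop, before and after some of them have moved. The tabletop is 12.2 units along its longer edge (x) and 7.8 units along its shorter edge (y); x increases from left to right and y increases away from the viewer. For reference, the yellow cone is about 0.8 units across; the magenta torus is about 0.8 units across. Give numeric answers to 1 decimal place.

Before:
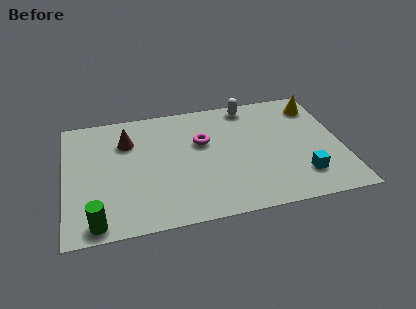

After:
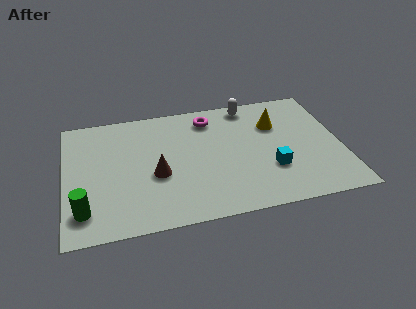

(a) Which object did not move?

the white capsule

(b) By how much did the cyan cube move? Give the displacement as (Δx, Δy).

(-1.3, 0.7)

The cyan cube was at about (10.3, 1.8) and moved to about (9.0, 2.5).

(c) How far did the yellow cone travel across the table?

2.1

The yellow cone was near (11.3, 6.3) before and (9.4, 5.4) after, so it travelled √(1.9² + 0.9²) ≈ 2.1 units.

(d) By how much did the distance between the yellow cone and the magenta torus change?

-2.3

Before: roughly 5.4 units apart; after: 3.1. That's 2.3 units closer together.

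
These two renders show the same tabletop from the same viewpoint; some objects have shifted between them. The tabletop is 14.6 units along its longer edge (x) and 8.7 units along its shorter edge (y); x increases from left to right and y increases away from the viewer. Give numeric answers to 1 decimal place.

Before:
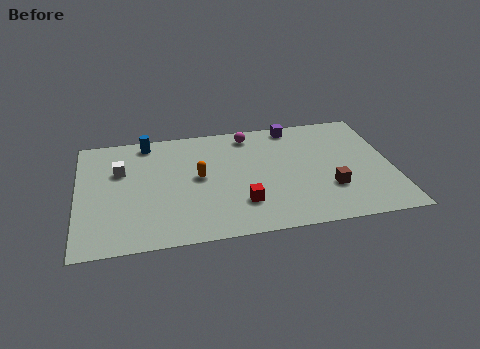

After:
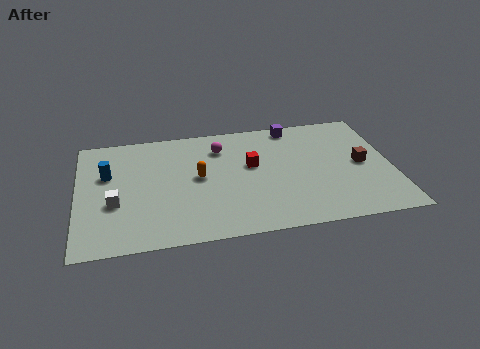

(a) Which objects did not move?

the orange capsule and the purple cube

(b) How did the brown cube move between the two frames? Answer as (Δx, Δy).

(1.6, 1.6)

The brown cube was at about (11.6, 2.7) and moved to about (13.2, 4.3).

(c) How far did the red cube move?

2.9

The red cube was near (7.5, 2.3) before and (8.1, 5.1) after, so it travelled √(0.6² + 2.8²) ≈ 2.9 units.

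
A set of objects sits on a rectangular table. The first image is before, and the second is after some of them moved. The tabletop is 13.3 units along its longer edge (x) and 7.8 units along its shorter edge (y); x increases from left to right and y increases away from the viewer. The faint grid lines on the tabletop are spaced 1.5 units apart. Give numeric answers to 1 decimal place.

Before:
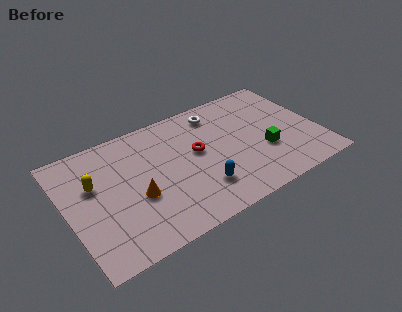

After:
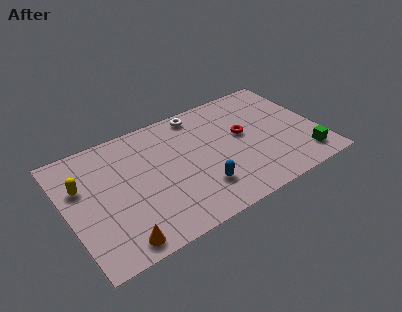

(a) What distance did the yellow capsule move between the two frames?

0.6

From (1.5, 4.9) to (0.9, 5.1), the yellow capsule covered √(0.6² + 0.2²) ≈ 0.6 units.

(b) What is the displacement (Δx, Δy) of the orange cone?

(-1.3, -2.2)

The orange cone started near (3.5, 3.1) and ended near (2.2, 0.9).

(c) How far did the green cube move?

2.4

The green cube moved from about (10.3, 2.8) to (12.2, 1.4), a distance of √(1.9² + 1.4²) ≈ 2.4.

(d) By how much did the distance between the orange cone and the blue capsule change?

+1.2

The distance was about 3.4 in the first image and 4.6 in the second, so they moved 1.2 units further apart.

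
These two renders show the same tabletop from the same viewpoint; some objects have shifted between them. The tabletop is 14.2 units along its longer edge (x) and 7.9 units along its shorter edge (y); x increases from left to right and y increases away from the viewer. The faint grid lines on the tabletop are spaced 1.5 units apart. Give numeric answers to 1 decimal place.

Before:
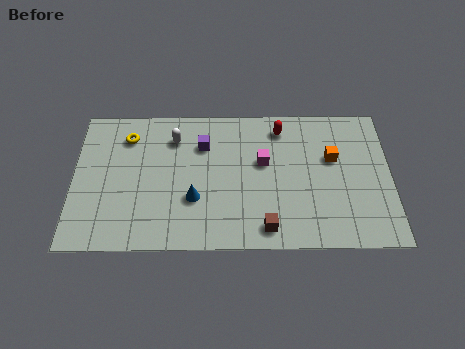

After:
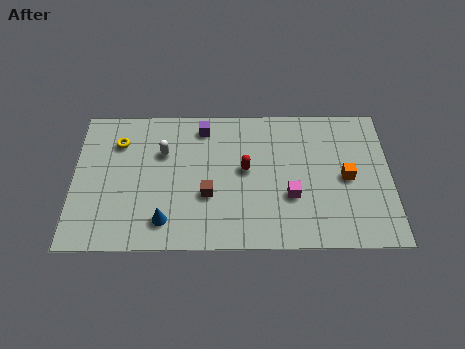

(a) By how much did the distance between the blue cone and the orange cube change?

+1.8

The distance was about 6.6 in the first image and 8.4 in the second, so they moved 1.8 units further apart.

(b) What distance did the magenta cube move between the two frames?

2.2

The magenta cube moved from about (8.5, 4.7) to (9.7, 2.8), a distance of √(1.2² + 1.9²) ≈ 2.2.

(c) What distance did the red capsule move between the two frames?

2.8

From (9.3, 6.6) to (7.7, 4.3), the red capsule covered √(1.6² + 2.3²) ≈ 2.8 units.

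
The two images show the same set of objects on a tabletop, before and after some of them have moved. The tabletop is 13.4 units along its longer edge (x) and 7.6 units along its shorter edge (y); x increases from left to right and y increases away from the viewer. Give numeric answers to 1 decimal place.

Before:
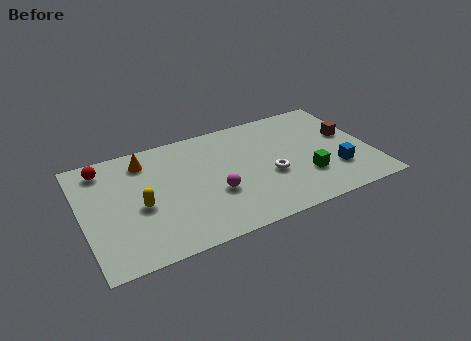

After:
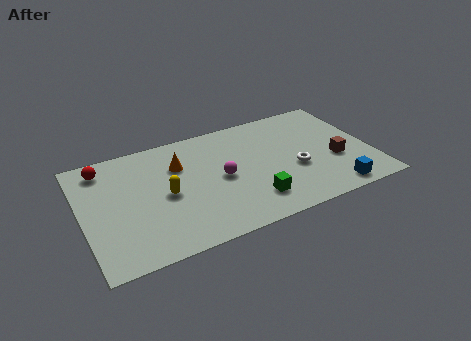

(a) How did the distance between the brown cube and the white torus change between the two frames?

-2.2

They were about 4.1 units apart before and 1.9 after — 2.2 units closer together.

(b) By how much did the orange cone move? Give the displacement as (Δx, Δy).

(1.5, -0.9)

From the two frames, the orange cone sits at roughly (3.1, 6.2) before and (4.6, 5.3) after.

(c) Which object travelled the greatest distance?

the green cube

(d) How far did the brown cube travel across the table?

1.7

The brown cube was near (12.5, 4.4) before and (11.7, 2.9) after, so it travelled √(0.8² + 1.5²) ≈ 1.7 units.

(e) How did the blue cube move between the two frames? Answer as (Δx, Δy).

(-0.3, -1.3)

The blue cube was at about (11.6, 2.2) and moved to about (11.3, 0.9).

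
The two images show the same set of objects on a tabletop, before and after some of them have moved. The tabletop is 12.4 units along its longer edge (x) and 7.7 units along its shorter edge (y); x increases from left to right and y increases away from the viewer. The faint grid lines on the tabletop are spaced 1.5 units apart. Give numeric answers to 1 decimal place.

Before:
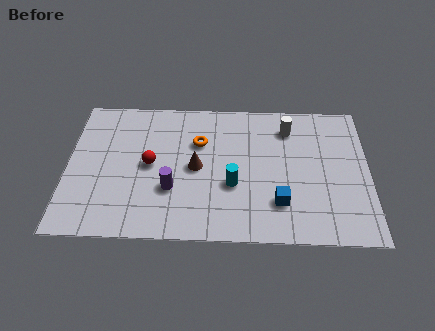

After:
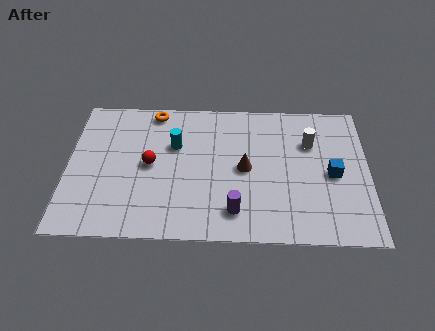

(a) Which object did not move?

the red sphere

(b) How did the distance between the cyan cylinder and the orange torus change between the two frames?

-0.6

Before: roughly 2.7 units apart; after: 2.1. That's 0.6 units closer together.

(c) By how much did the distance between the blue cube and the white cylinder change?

-2.2

They were about 4.1 units apart before and 1.9 after — 2.2 units closer together.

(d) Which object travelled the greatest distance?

the cyan cylinder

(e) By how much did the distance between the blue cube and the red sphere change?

+1.9

The distance was about 5.6 in the first image and 7.5 in the second, so they moved 1.9 units further apart.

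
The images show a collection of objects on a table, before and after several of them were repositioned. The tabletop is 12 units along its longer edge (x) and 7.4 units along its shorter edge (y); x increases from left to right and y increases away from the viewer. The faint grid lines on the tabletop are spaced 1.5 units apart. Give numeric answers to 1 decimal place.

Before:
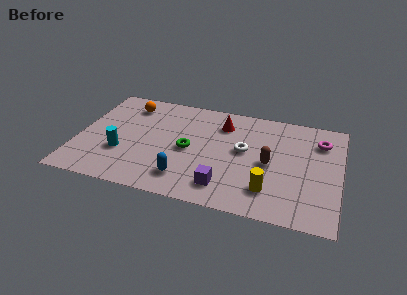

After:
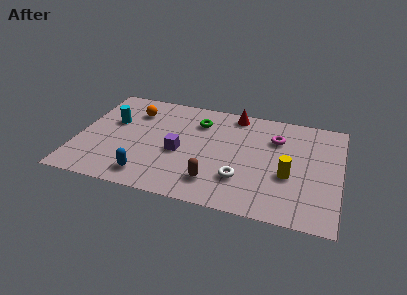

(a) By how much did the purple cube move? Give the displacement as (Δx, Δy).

(-2.2, 1.8)

From the two frames, the purple cube sits at roughly (6.9, 1.4) before and (4.7, 3.2) after.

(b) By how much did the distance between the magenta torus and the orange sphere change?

-2.3

Before: roughly 8.9 units apart; after: 6.6. That's 2.3 units closer together.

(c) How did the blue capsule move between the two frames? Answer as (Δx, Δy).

(-1.7, -0.3)

The blue capsule was at about (5.1, 1.5) and moved to about (3.4, 1.2).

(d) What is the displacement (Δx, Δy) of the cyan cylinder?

(-0.6, 2.1)

From the two frames, the cyan cylinder sits at roughly (2.1, 2.5) before and (1.5, 4.6) after.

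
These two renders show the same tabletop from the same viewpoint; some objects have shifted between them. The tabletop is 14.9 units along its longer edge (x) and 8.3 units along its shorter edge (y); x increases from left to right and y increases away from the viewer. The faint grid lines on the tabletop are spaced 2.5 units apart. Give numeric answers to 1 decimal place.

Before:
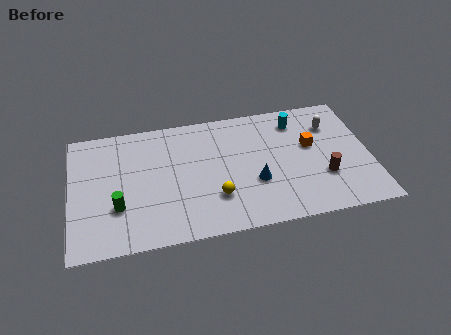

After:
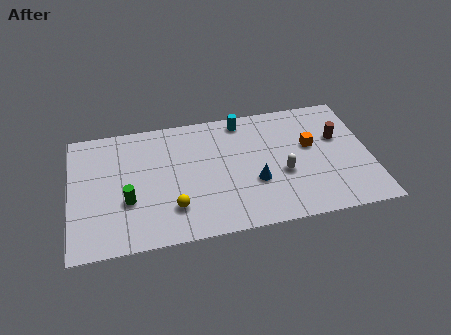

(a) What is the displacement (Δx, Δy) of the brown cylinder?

(0.9, 2.5)

From the two frames, the brown cylinder sits at roughly (12.5, 2.7) before and (13.4, 5.2) after.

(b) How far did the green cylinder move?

0.6

The green cylinder was near (2.3, 2.7) before and (2.8, 3.0) after, so it travelled √(0.5² + 0.3²) ≈ 0.6 units.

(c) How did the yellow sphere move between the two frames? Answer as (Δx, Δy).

(-2.1, -0.3)

From the two frames, the yellow sphere sits at roughly (7.1, 2.4) before and (5.0, 2.1) after.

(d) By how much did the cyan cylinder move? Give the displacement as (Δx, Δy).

(-2.7, 0.6)

The cyan cylinder started near (11.4, 6.7) and ended near (8.7, 7.3).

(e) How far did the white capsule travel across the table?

3.8

The white capsule moved from about (13.1, 6.1) to (10.5, 3.3), a distance of √(2.6² + 2.8²) ≈ 3.8.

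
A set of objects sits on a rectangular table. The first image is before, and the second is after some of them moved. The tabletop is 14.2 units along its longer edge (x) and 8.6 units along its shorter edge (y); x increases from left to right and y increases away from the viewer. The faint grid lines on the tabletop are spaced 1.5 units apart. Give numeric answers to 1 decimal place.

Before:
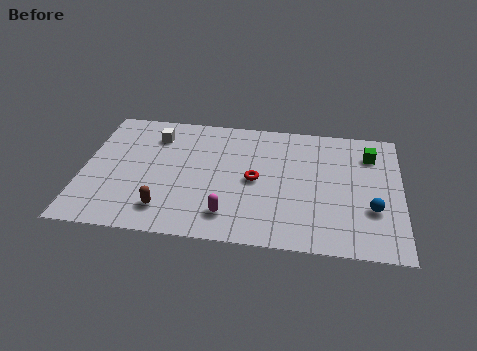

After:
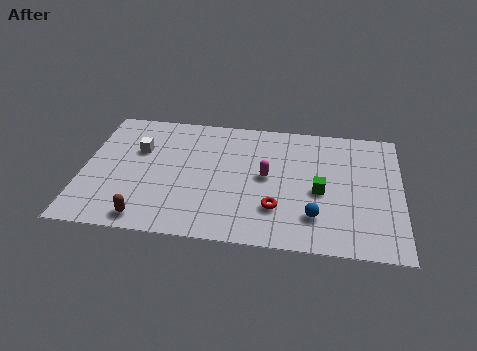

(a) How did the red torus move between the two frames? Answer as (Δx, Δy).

(1.0, -1.8)

From the two frames, the red torus sits at roughly (7.7, 4.2) before and (8.7, 2.4) after.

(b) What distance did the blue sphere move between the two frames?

2.6

The blue sphere was near (12.9, 2.9) before and (10.4, 2.1) after, so it travelled √(2.5² + 0.8²) ≈ 2.6 units.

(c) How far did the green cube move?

3.6

From (12.8, 6.6) to (10.6, 3.8), the green cube covered √(2.2² + 2.8²) ≈ 3.6 units.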